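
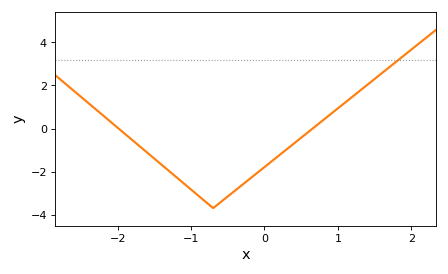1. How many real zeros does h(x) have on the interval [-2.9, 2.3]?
2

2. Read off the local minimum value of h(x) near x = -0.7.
-3.7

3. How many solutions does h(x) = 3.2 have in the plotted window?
1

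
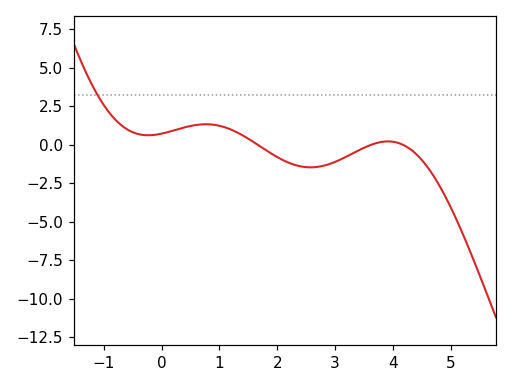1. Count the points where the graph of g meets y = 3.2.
1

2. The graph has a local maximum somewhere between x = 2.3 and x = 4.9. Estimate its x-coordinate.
3.92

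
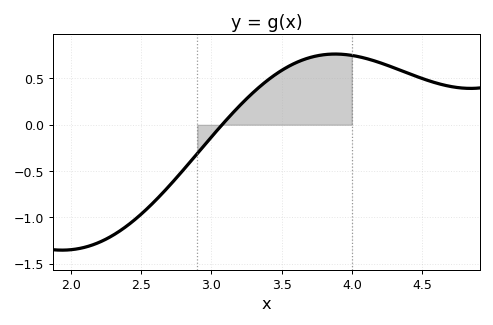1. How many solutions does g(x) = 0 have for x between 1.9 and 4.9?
1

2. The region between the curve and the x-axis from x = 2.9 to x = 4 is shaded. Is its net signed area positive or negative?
positive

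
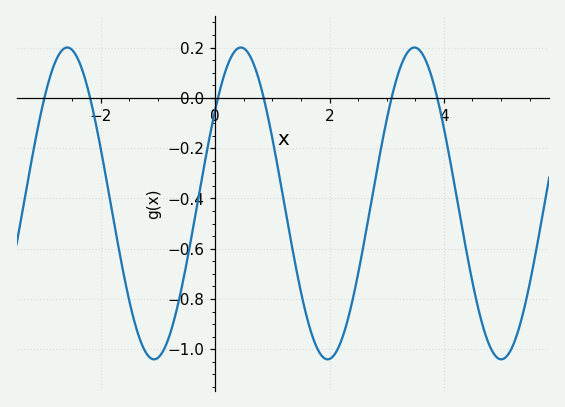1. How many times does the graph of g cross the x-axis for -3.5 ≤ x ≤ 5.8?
6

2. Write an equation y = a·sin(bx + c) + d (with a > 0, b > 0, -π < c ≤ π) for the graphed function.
y = 0.62sin(2.07x + 0.64) - 0.42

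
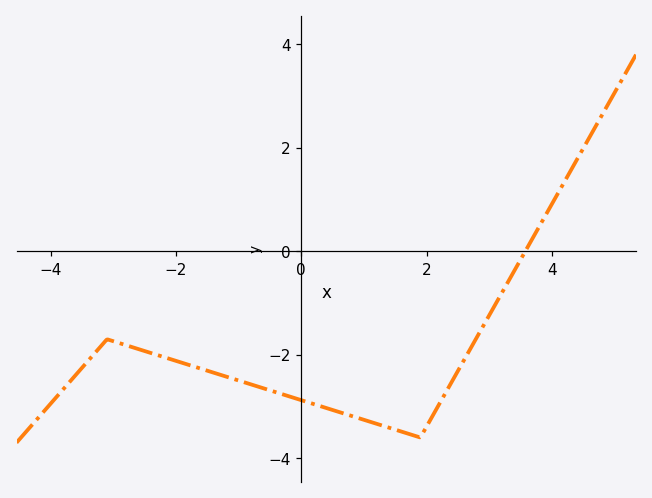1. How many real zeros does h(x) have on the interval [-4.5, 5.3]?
1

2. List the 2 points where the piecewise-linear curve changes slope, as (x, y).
(-3.1, -1.7); (1.9, -3.6)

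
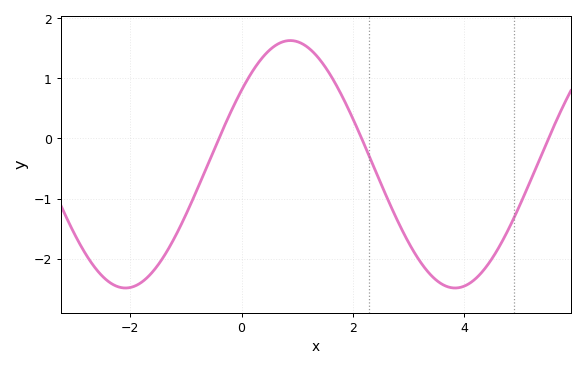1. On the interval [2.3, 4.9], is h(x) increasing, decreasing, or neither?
neither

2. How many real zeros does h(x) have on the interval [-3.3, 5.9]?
3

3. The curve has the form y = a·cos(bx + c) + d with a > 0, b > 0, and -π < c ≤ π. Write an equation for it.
y = 2.06cos(1.1x - 0.93) - 0.43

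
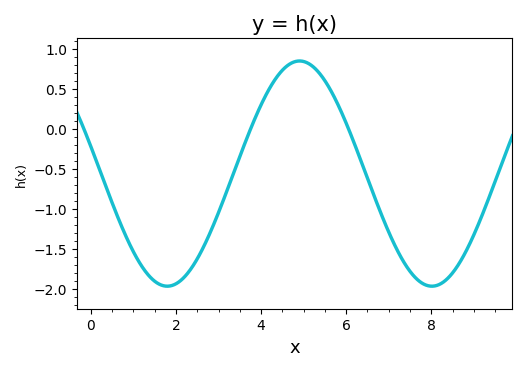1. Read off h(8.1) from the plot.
-1.96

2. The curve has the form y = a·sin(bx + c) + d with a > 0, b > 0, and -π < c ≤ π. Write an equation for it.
y = 1.41sin(1.01x + 2.9) - 0.56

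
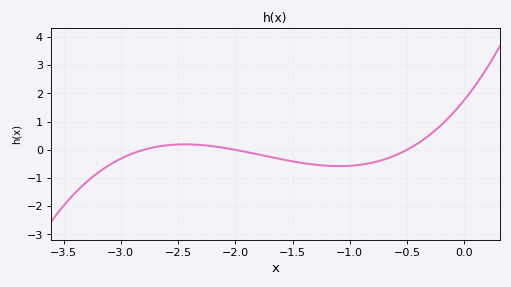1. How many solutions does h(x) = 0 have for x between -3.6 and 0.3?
3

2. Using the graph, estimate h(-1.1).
-0.6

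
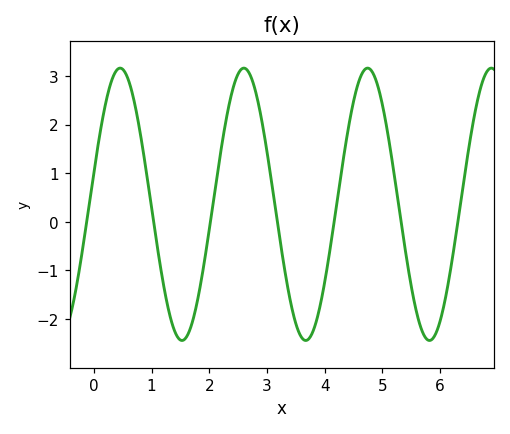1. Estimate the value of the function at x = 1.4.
-2.2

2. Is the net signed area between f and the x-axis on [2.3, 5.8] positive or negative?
positive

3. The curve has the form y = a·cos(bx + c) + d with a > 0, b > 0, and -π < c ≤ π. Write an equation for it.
y = 2.8cos(2.9x - 1.3) + 0.36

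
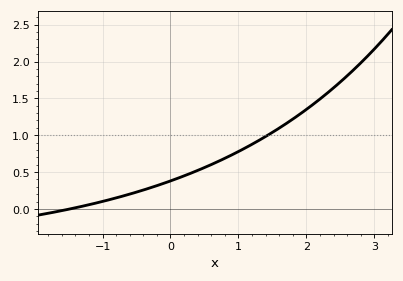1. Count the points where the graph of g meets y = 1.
1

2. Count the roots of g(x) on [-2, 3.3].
1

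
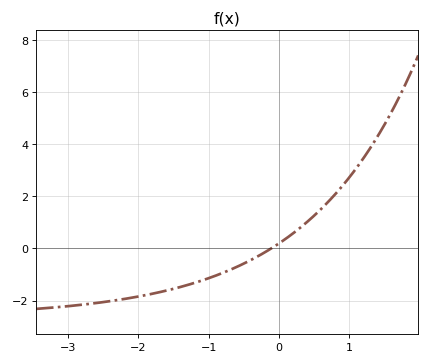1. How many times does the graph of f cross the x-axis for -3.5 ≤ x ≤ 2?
1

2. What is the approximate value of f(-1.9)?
-1.8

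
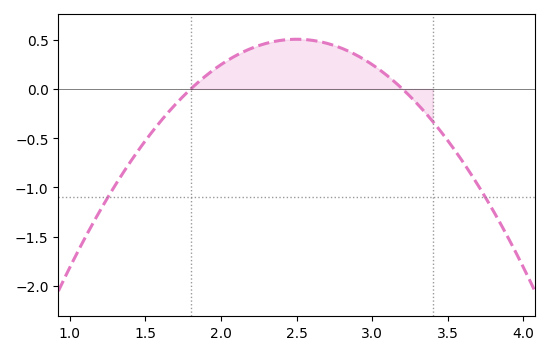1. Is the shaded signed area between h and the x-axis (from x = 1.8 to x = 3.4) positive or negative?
positive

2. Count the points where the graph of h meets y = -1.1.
2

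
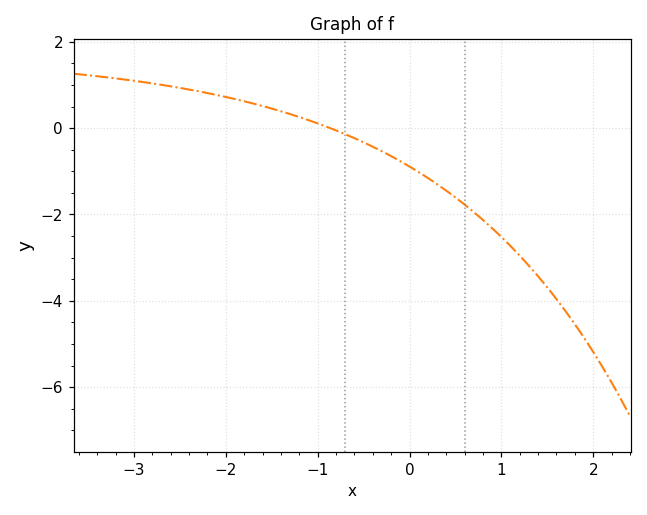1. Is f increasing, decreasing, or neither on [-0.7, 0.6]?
decreasing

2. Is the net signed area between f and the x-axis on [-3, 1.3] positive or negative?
negative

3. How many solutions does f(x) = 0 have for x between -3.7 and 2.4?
1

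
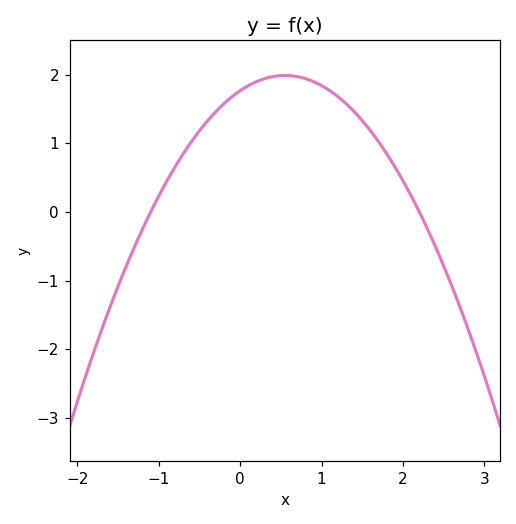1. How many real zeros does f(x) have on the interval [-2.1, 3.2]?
2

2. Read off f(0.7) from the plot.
1.97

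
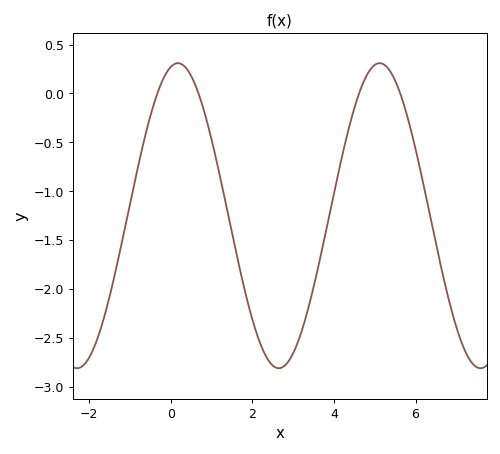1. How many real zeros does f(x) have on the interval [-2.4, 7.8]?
4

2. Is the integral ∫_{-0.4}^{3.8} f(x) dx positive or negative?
negative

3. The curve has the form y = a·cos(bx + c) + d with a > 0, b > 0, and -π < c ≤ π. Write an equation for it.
y = 1.56cos(1.3x - 0.22) - 1.25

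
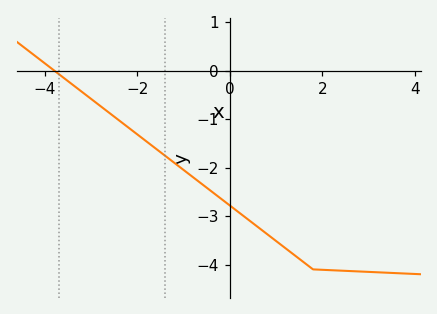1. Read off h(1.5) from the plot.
-3.88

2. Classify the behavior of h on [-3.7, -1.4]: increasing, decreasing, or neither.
decreasing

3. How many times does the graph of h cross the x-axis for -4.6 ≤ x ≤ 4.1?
1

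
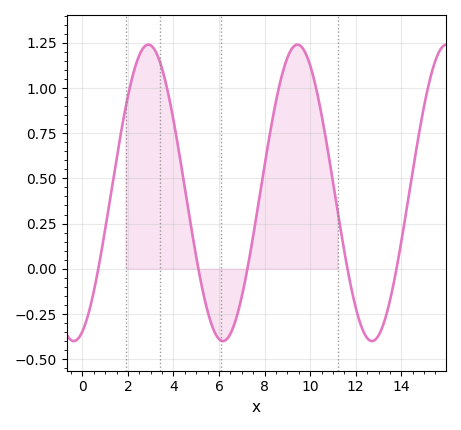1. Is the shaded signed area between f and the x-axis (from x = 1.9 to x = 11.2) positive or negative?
positive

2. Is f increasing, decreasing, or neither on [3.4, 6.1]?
decreasing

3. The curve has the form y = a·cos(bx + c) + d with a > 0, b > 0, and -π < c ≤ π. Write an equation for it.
y = 0.82cos(0.96x - 2.78) + 0.42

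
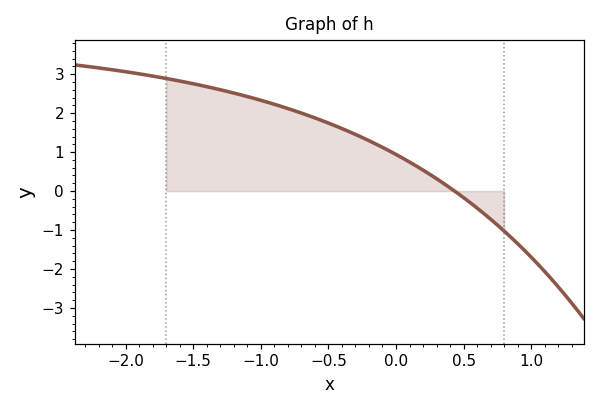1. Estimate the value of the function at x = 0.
0.9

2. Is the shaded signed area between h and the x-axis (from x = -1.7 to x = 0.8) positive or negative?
positive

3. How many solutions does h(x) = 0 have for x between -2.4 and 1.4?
1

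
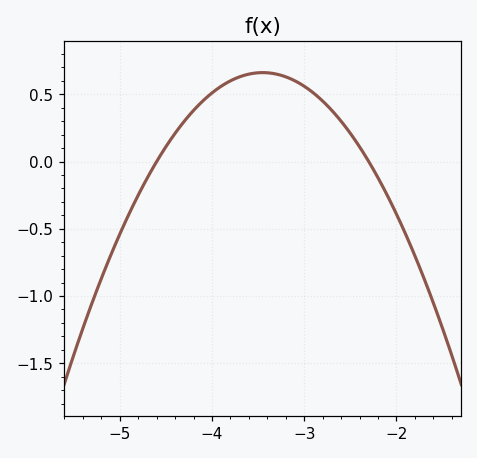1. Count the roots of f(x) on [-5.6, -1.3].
2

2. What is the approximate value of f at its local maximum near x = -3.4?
0.661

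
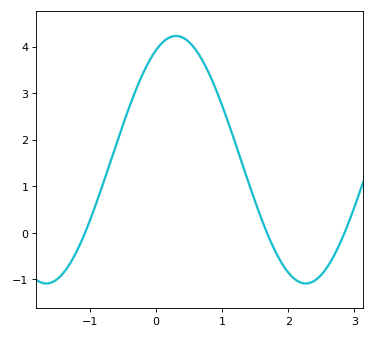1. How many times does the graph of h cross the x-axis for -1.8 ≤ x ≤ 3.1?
3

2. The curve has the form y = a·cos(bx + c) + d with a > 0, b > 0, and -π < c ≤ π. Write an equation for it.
y = 2.66cos(1.6x - 0.482) + 1.57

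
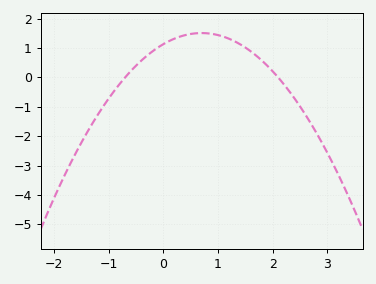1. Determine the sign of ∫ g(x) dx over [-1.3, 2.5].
positive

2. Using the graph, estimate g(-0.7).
0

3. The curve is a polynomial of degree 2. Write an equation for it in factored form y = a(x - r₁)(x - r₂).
y = -0.77(x + 0.7)(x - 2.1)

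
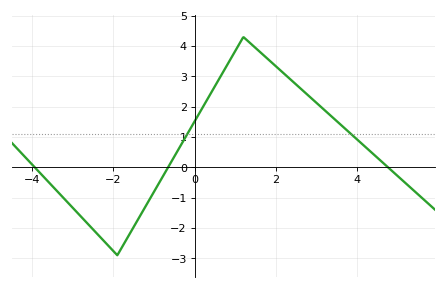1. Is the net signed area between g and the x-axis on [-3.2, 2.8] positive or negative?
positive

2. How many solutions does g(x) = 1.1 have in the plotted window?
2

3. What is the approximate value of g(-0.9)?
-0.6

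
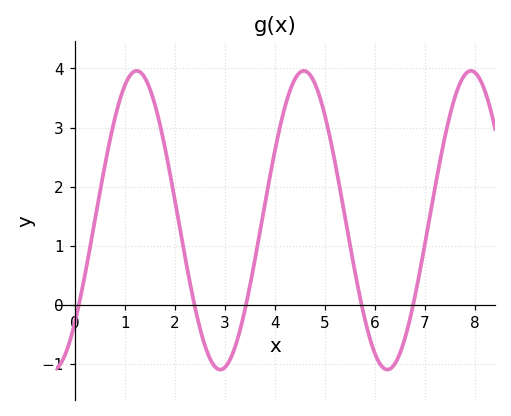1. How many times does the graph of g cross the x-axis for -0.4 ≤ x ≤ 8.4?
5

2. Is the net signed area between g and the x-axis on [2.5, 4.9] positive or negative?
positive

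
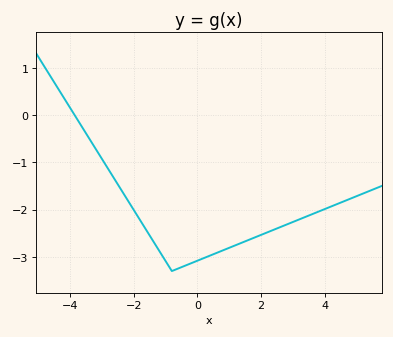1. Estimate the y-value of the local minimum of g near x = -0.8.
-3.3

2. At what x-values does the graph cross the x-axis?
-3.86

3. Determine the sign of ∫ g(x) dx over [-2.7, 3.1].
negative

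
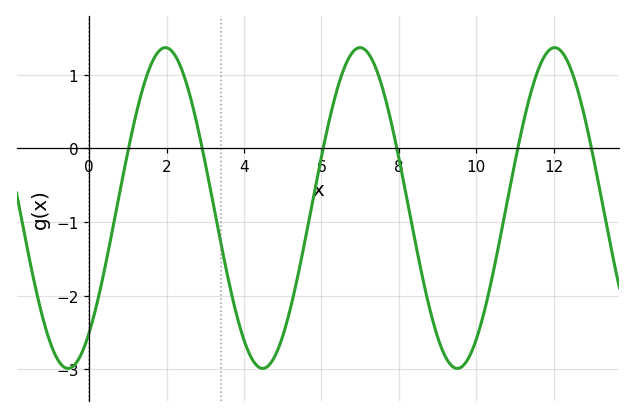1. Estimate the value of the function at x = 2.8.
0.298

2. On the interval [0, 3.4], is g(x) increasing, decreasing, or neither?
neither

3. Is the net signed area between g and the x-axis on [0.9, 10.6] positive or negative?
negative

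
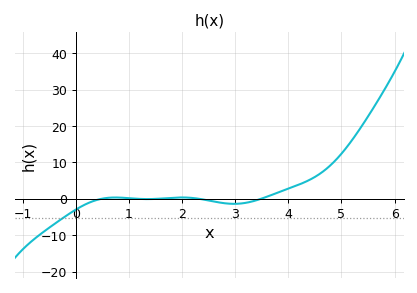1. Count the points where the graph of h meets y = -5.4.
1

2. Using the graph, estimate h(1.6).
0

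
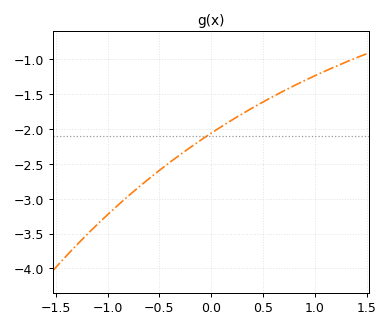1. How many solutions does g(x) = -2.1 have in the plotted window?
1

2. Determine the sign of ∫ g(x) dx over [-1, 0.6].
negative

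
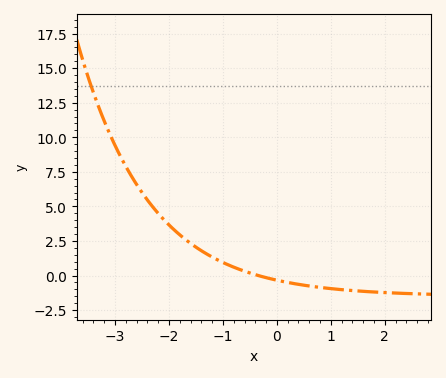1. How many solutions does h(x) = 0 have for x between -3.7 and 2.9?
1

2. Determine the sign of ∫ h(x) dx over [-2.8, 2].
positive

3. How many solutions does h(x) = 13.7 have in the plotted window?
1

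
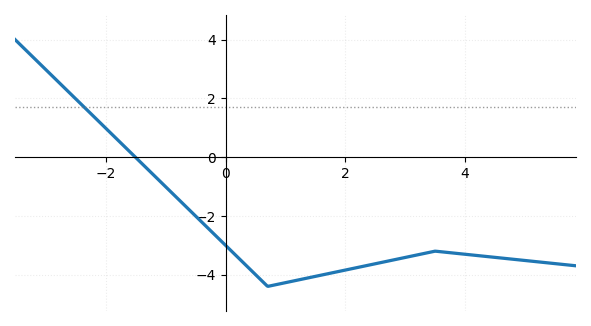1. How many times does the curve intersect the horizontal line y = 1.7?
1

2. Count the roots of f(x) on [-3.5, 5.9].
1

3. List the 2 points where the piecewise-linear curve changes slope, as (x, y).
(0.7, -4.4); (3.5, -3.2)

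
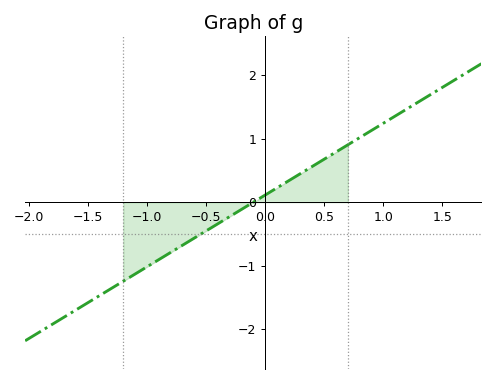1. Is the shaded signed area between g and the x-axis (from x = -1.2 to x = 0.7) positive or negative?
negative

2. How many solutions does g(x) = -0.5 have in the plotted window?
1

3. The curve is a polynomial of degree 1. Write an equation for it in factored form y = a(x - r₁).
y = 1.13(x + 0.1)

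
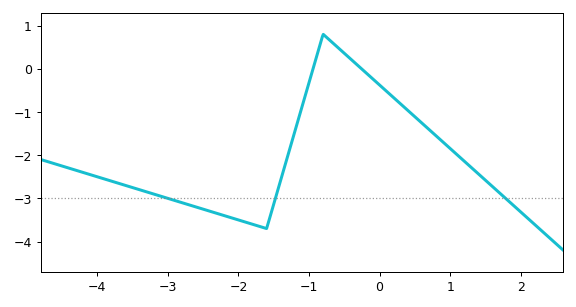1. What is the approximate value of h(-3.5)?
-2.8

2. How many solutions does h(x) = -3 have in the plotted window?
3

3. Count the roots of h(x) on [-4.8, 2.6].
2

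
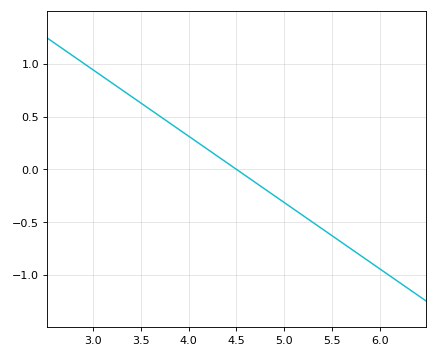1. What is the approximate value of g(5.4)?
-0.567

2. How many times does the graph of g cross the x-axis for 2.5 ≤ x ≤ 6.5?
1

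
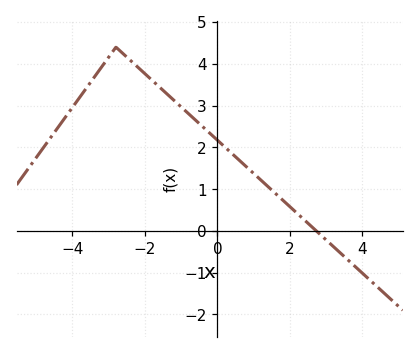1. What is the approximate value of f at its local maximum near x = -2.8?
4.4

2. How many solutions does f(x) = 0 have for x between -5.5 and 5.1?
1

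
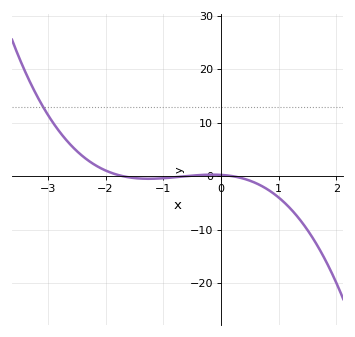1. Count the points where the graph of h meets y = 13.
1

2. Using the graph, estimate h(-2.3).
2.93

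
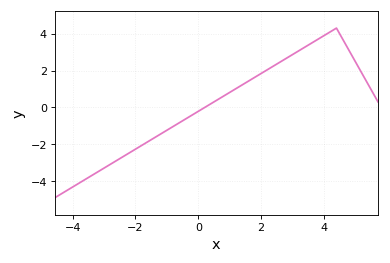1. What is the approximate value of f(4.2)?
4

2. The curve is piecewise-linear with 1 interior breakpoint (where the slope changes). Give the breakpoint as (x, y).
(4.4, 4.3)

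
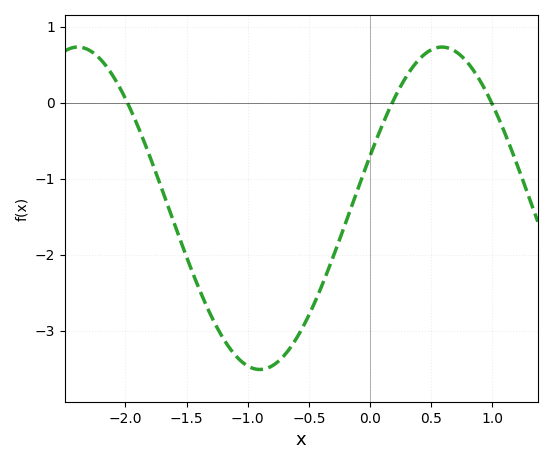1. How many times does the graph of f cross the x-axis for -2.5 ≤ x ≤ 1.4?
3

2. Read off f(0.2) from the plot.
0.1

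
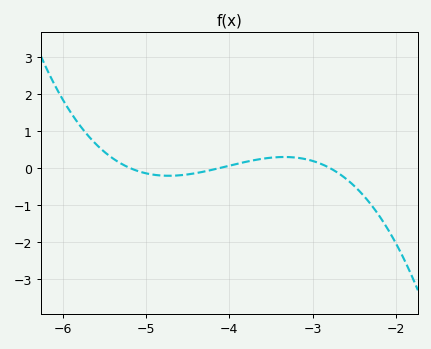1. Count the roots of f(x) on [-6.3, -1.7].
3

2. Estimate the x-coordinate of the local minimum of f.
-4.73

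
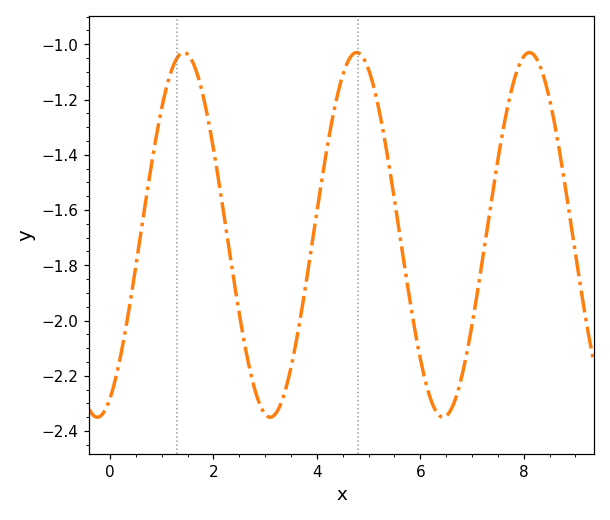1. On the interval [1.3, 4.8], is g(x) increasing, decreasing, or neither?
neither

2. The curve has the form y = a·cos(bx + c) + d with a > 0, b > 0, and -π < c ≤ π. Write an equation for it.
y = 0.66cos(1.9x - 2.7) - 1.69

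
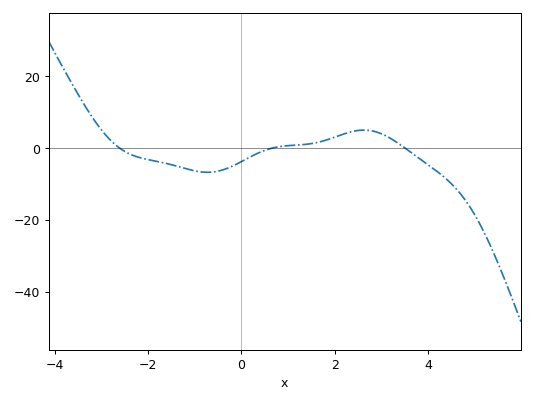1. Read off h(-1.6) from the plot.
-4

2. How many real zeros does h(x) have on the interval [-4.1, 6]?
3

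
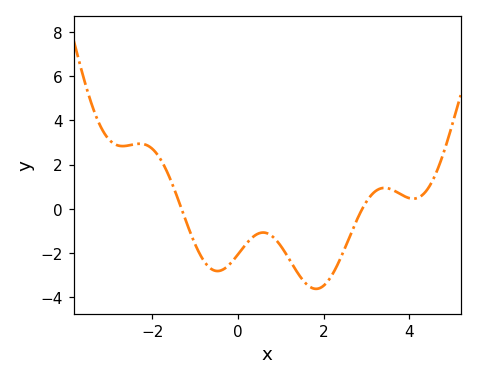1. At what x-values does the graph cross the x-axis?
-1.32, 2.9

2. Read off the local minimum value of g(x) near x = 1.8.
-3.62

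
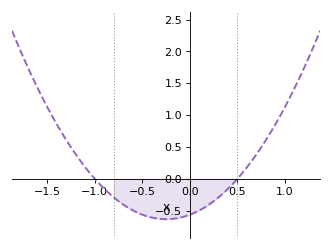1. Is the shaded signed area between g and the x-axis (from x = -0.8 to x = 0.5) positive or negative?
negative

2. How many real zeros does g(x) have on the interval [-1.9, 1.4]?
2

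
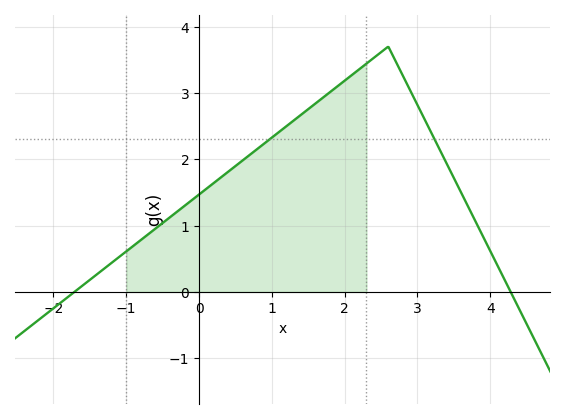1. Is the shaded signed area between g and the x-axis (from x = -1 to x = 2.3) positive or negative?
positive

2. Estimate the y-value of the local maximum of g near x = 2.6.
3.7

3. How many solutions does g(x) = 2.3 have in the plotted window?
2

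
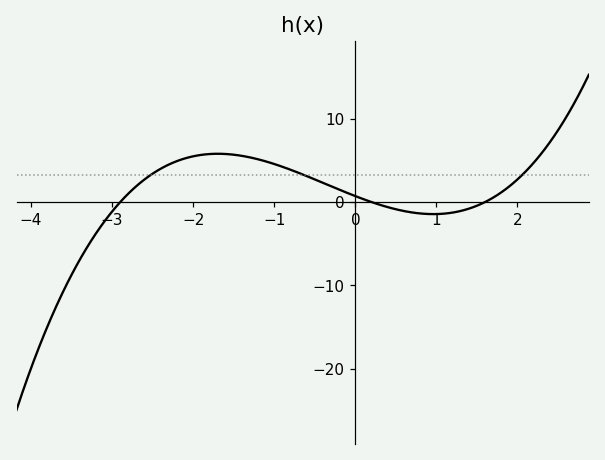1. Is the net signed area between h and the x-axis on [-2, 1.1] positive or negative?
positive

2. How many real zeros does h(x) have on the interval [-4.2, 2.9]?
3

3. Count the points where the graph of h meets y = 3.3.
3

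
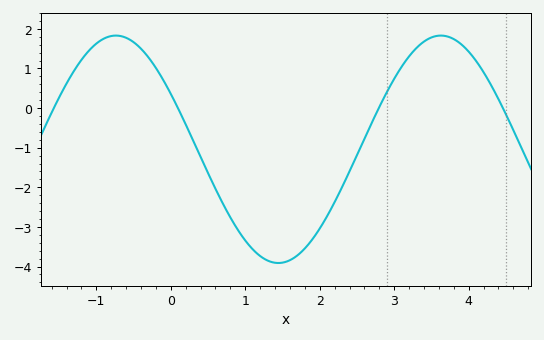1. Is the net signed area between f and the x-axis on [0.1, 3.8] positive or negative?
negative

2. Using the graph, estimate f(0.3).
-0.819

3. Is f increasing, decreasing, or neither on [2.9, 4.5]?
neither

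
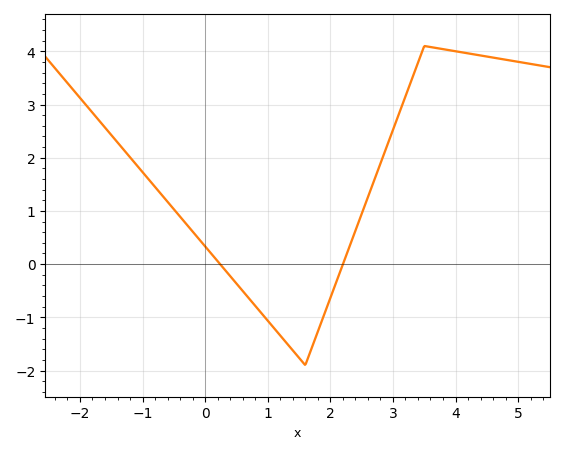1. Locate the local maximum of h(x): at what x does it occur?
3.5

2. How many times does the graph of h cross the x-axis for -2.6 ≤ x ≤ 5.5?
2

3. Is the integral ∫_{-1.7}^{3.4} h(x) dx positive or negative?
positive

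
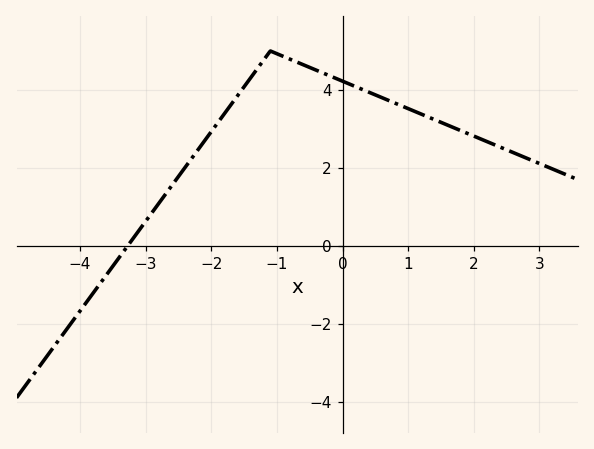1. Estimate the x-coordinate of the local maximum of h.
-1.1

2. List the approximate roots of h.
-3.27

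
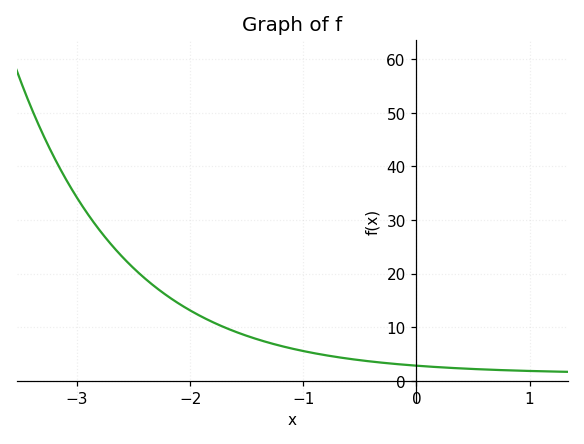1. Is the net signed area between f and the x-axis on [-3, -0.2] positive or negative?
positive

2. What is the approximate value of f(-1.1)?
6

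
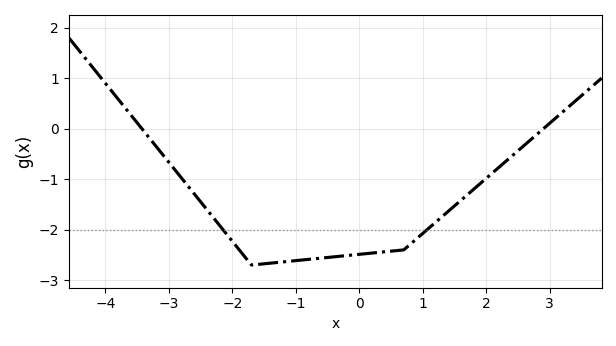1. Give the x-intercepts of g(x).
-3.4, 3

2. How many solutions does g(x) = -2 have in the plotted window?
2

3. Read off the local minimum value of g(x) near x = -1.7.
-2.7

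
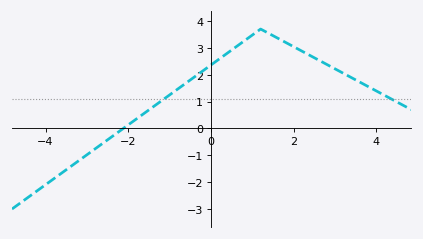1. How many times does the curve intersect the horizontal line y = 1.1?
2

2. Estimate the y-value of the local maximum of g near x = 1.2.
3.7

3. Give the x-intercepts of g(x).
-2.12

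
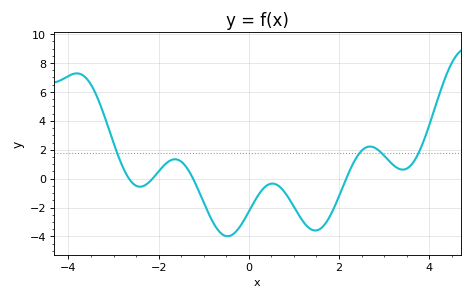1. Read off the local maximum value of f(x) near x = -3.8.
7.2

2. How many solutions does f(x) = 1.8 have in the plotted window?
4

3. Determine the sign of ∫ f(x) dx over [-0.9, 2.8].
negative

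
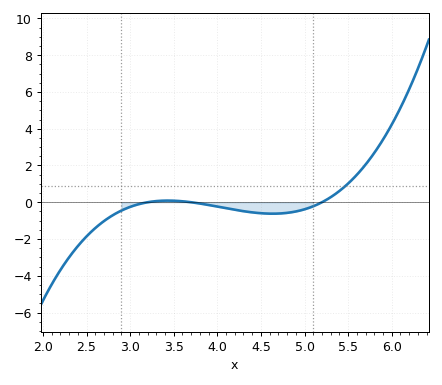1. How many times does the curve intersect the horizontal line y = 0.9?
1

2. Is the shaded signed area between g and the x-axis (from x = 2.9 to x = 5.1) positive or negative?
negative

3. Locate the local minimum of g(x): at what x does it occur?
4.63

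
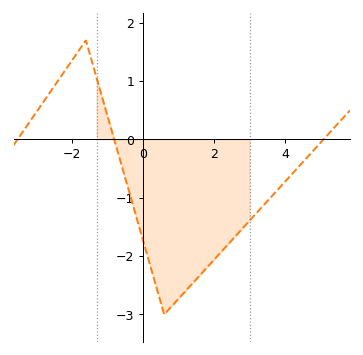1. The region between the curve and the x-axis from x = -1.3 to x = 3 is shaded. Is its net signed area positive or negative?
negative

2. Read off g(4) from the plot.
-0.7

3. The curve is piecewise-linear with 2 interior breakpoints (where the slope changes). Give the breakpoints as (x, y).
(-1.6, 1.7); (0.6, -3)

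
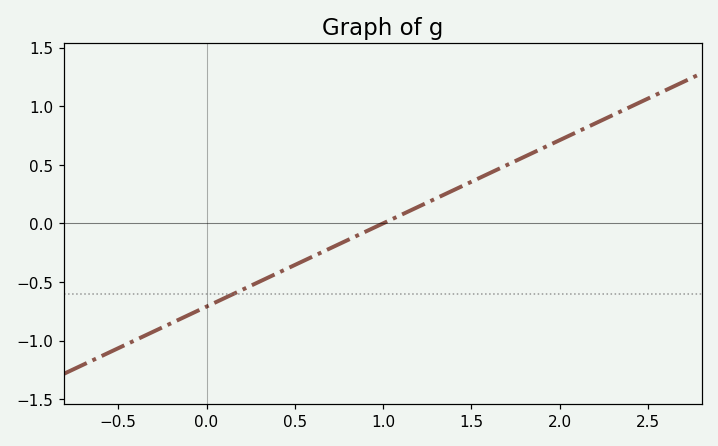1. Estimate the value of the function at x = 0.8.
-0.15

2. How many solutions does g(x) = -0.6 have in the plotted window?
1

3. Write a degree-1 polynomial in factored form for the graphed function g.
y = 0.71(x - 1)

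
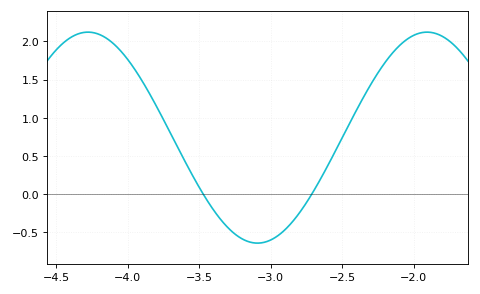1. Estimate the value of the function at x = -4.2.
2.09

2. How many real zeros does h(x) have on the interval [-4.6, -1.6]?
2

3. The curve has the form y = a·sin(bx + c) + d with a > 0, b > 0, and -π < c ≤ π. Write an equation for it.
y = 1.38sin(2.65x + 0.34) + 0.74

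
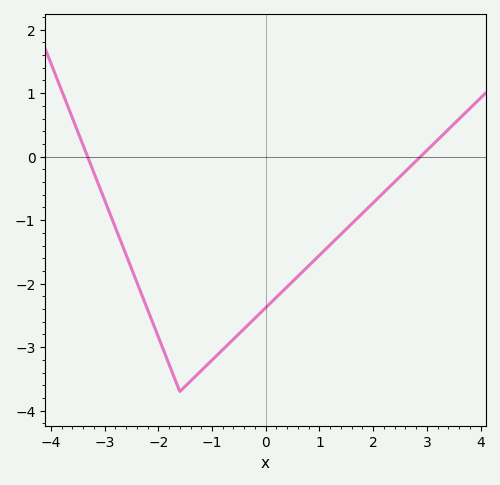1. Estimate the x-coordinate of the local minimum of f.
-1.6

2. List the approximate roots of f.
-3.4, 2.8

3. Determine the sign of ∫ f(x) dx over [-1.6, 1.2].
negative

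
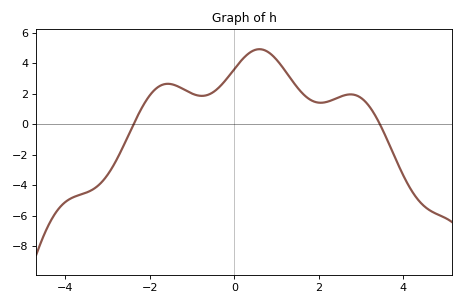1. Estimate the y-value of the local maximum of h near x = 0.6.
4.91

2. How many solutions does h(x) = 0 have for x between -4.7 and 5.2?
2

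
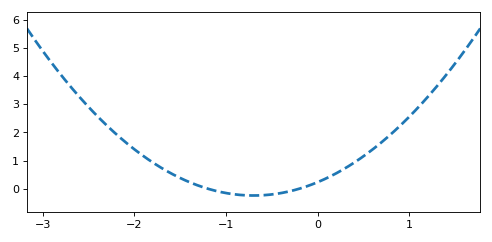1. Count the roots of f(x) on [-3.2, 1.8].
2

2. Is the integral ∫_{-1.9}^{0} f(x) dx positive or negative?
positive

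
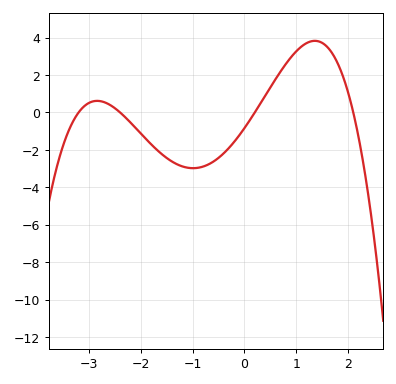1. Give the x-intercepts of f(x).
-3.2, -2.4, 0.2, 2.1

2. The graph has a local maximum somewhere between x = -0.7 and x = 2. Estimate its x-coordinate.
1.4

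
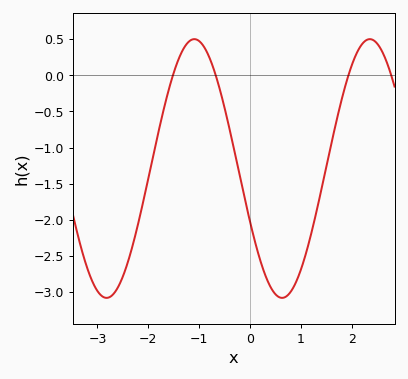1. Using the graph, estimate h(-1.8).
-0.786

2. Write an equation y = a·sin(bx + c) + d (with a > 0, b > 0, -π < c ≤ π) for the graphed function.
y = 1.79sin(1.82x - 2.72) - 1.29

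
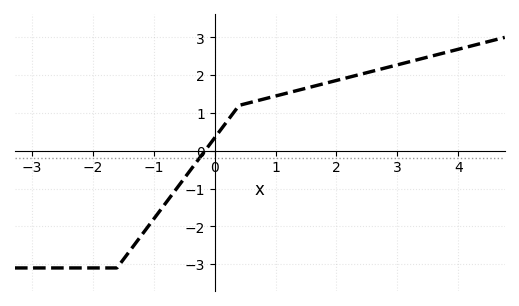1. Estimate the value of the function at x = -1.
-1.8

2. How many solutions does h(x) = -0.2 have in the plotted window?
1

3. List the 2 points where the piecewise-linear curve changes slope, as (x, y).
(-1.6, -3.1); (0.4, 1.2)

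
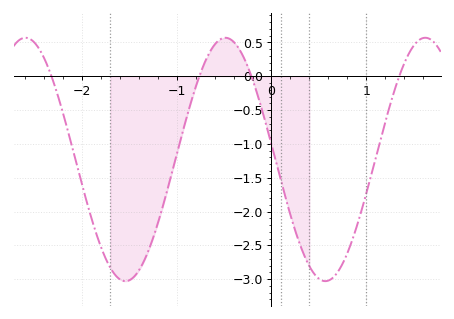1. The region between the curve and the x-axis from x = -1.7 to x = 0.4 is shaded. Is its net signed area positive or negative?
negative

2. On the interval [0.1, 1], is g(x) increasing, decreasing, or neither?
neither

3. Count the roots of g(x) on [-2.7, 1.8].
4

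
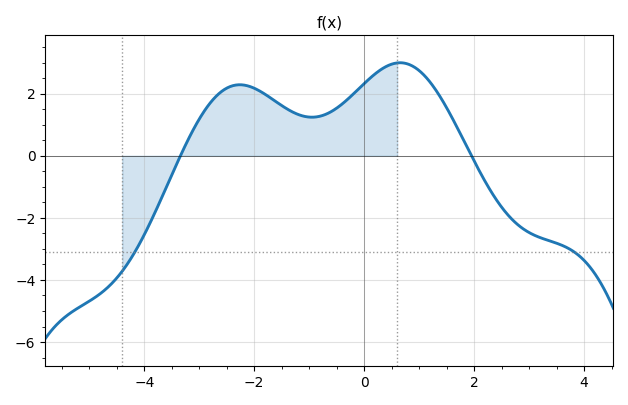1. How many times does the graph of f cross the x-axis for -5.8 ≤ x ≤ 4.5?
2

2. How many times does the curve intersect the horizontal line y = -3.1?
2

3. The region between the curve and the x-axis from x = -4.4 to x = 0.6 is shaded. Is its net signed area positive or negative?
positive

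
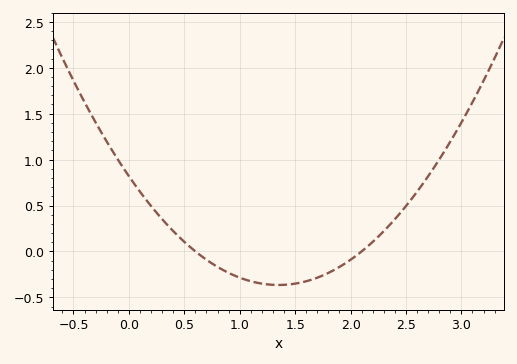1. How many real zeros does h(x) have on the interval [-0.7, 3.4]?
2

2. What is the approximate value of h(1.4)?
-0.35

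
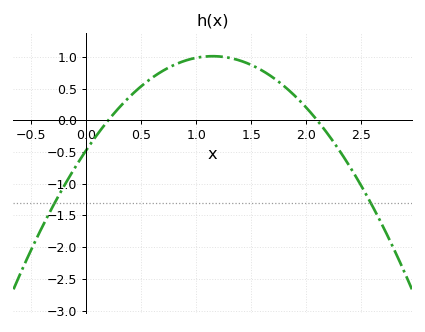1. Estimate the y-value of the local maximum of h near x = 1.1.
1.01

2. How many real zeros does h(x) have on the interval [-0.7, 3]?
2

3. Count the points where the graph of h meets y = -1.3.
2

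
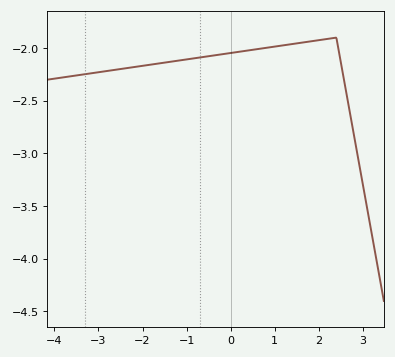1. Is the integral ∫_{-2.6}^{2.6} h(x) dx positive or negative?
negative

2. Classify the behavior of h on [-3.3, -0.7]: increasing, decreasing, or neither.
increasing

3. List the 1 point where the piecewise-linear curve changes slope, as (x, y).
(2.4, -1.9)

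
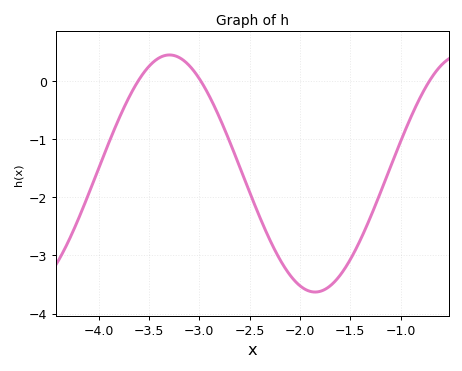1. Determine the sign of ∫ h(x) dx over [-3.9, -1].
negative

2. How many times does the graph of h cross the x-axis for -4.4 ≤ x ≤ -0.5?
3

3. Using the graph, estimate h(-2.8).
-0.6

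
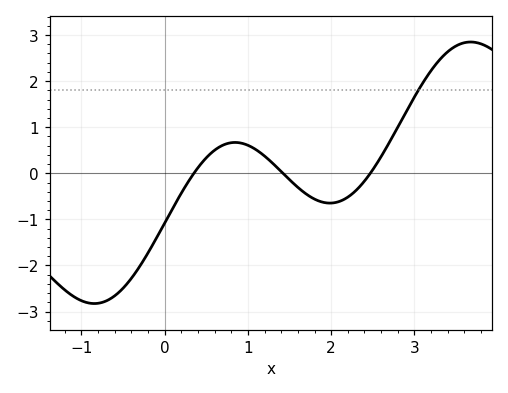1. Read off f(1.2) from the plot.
0.4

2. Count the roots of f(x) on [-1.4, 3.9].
3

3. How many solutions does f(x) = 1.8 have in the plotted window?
1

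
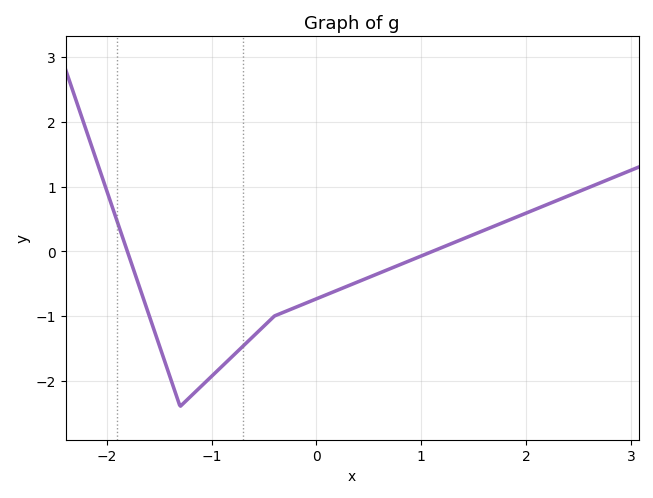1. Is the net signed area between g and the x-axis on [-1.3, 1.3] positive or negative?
negative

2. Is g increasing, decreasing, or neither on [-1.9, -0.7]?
neither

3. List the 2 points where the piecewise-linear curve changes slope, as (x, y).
(-1.3, -2.4); (-0.4, -1)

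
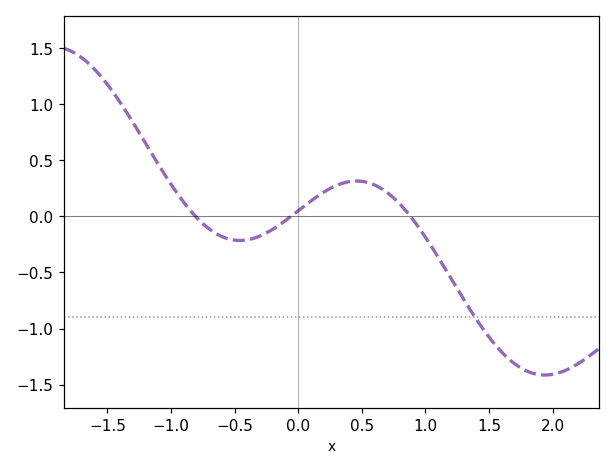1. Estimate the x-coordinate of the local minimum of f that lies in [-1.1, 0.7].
-0.458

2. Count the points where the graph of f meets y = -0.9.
1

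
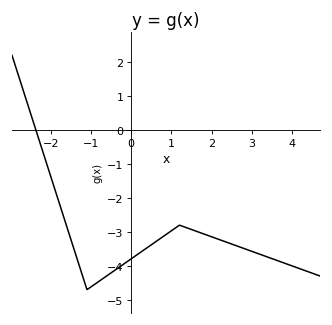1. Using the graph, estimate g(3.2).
-3.7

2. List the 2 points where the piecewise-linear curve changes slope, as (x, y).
(-1.1, -4.7); (1.2, -2.8)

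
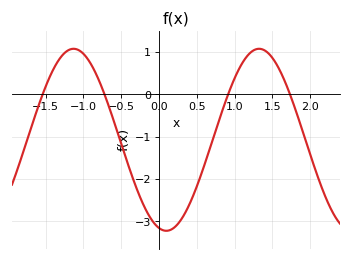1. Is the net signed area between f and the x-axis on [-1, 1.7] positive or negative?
negative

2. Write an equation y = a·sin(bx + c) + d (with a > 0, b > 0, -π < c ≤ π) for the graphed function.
y = 2.15sin(2.56x - 1.82) - 1.07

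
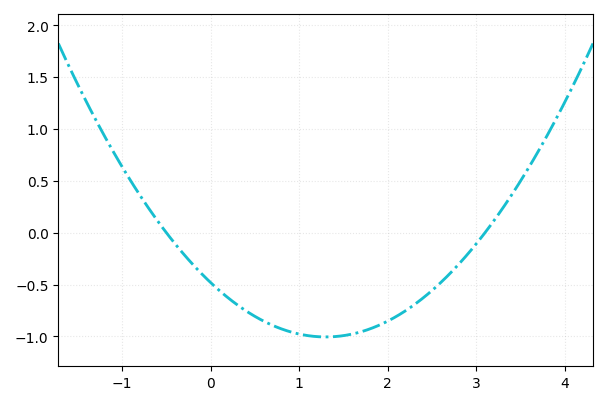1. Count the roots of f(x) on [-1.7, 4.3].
2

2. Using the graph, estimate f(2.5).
-0.558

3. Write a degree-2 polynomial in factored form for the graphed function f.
y = 0.31(x + 0.5)(x - 3.1)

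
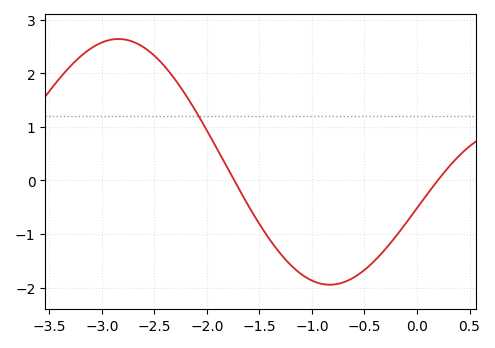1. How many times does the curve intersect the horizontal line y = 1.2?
1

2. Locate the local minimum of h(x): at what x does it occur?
-0.83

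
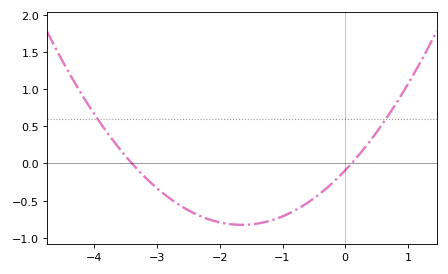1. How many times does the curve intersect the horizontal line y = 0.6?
2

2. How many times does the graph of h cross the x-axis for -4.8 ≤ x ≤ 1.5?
2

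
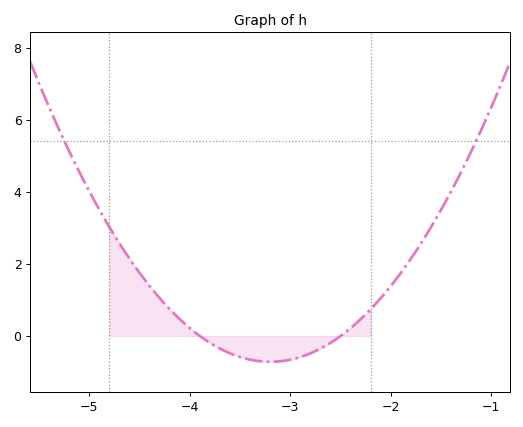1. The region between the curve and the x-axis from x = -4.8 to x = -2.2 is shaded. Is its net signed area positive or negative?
positive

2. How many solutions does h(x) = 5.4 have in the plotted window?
2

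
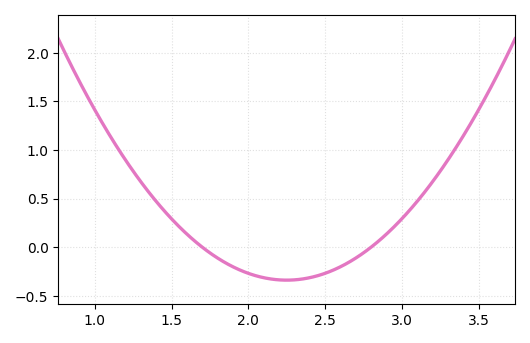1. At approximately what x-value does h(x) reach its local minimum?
2.25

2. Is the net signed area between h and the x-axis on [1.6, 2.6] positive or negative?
negative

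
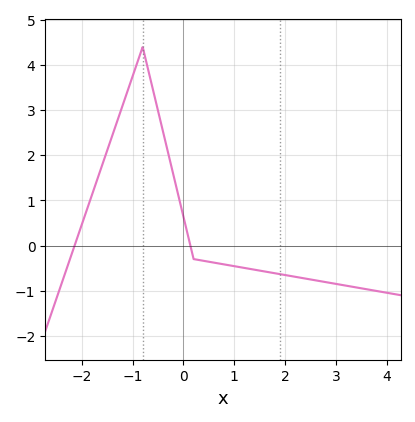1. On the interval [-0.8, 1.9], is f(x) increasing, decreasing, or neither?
decreasing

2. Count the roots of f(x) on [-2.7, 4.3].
2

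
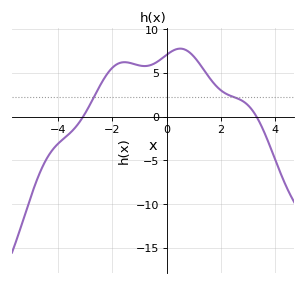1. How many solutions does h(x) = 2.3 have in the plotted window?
2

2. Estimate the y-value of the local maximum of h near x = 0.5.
8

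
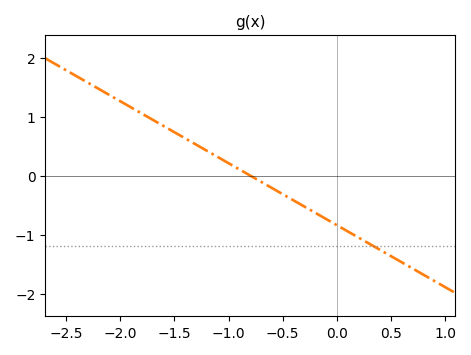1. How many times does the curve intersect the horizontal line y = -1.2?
1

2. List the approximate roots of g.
-0.8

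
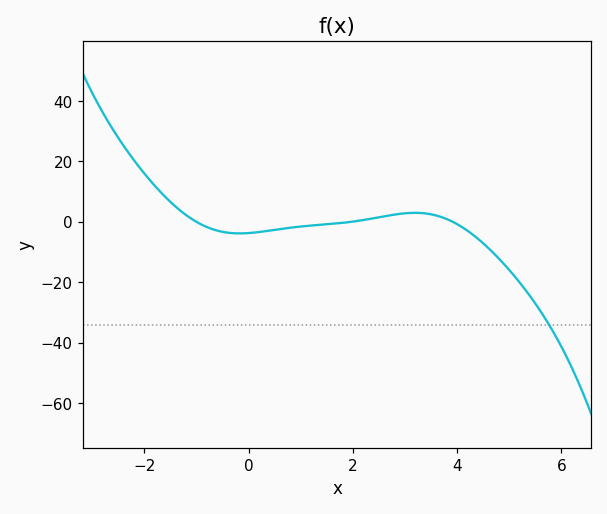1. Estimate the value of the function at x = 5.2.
-20.1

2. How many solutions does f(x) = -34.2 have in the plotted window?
1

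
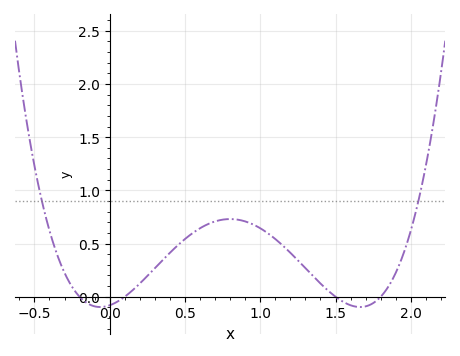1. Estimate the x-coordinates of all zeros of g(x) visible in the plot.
-0.2, 0.1, 1.5, 1.8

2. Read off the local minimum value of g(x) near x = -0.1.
-0.1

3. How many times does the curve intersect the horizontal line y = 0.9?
2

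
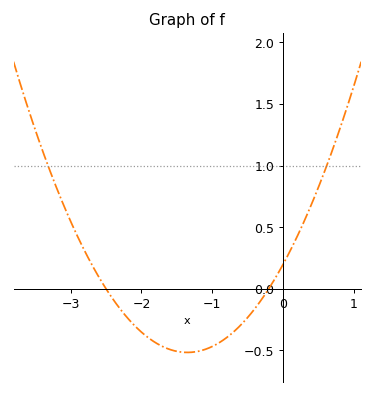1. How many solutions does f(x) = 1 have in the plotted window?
2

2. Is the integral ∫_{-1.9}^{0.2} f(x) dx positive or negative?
negative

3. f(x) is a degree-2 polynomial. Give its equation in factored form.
y = 0.39(x + 2.5)(x + 0.2)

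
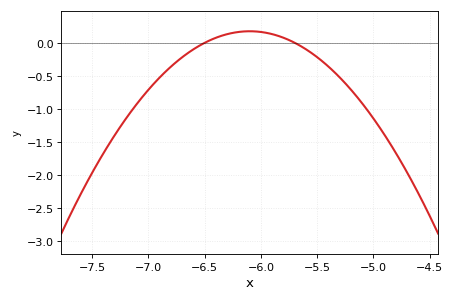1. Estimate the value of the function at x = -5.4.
-0.35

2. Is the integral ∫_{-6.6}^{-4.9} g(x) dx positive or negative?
negative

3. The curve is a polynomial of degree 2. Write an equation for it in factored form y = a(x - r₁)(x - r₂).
y = -1.09(x + 6.5)(x + 5.7)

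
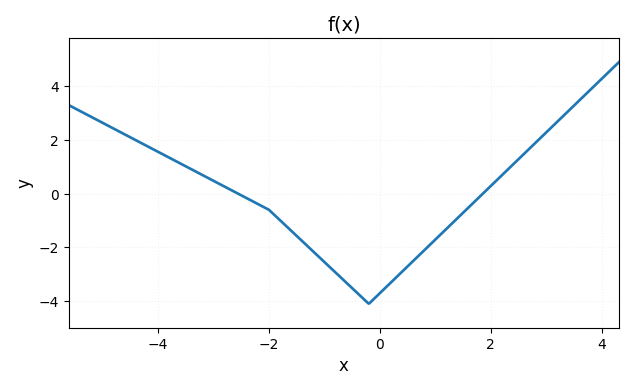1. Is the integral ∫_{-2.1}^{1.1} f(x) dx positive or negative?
negative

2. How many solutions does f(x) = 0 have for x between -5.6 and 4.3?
2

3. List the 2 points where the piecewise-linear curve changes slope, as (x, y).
(-2, -0.6); (-0.2, -4.1)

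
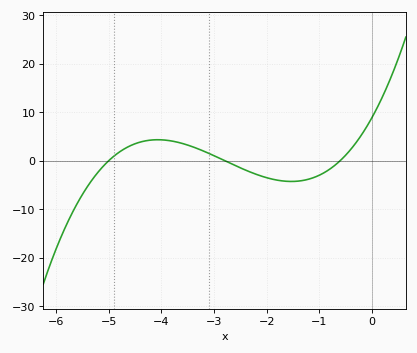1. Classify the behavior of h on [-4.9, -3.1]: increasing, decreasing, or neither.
neither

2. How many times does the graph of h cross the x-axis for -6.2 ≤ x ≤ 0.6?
3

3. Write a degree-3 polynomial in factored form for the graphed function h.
y = 1.05(x + 5)(x + 2.8)(x + 0.6)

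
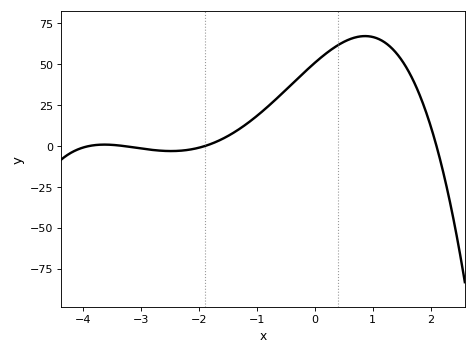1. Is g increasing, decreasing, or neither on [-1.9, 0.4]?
increasing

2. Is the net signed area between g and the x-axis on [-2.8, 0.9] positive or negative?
positive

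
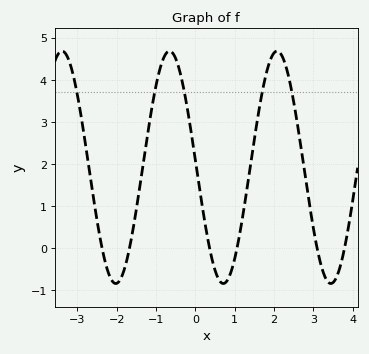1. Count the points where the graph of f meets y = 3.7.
5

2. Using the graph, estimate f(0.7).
-0.839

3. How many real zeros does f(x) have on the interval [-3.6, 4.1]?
6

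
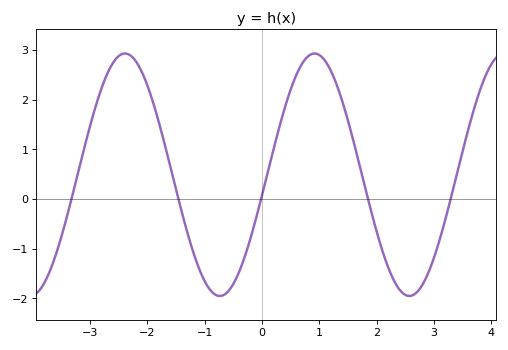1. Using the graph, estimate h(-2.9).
1.87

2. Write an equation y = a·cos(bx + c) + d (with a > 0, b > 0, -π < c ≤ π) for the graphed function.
y = 2.44cos(1.9x - 1.74) + 0.49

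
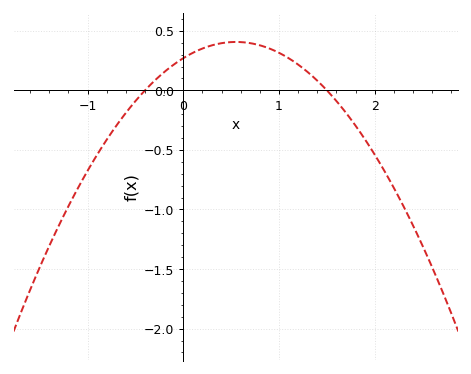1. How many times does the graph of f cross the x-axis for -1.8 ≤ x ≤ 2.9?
2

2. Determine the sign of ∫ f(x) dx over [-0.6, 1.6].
positive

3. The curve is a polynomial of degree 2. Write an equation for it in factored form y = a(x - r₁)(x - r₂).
y = -0.45(x + 0.4)(x - 1.5)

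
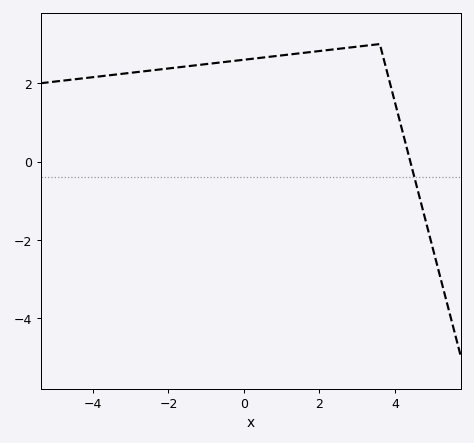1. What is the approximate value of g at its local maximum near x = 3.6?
3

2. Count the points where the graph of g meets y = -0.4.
1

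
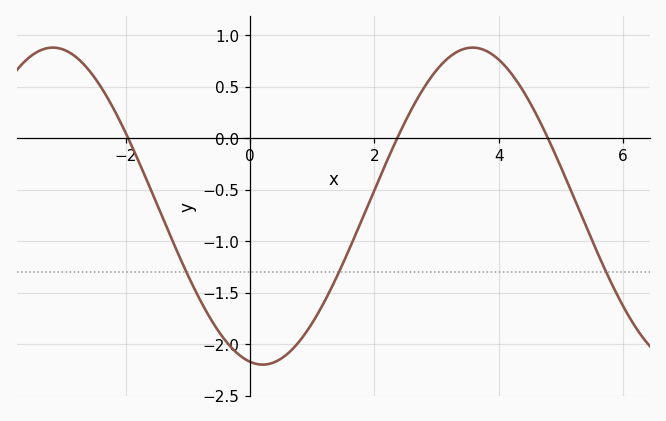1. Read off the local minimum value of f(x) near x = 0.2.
-2.2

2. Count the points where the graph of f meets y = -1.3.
3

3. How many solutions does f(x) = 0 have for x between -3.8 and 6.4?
3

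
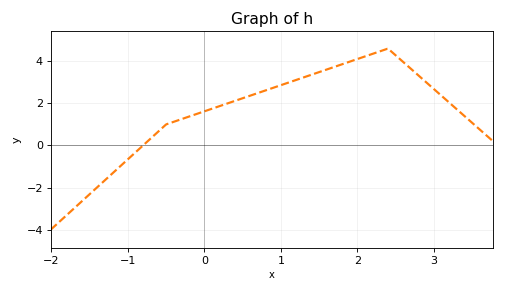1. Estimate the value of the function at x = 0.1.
1.8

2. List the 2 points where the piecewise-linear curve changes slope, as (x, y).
(-0.5, 1); (2.4, 4.6)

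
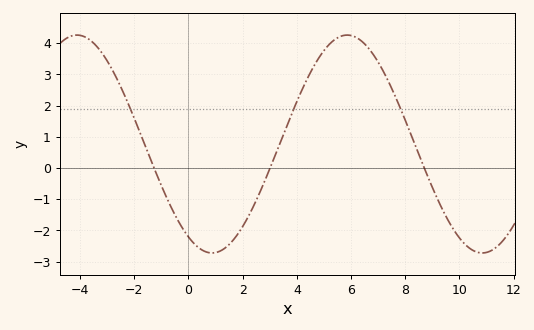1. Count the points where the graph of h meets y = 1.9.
3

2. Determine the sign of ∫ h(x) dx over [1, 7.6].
positive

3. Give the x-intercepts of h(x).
-1.2, 3, 8.8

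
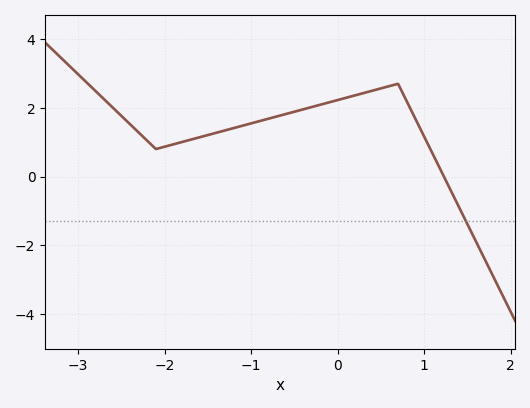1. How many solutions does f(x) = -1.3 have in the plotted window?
1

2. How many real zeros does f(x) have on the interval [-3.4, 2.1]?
1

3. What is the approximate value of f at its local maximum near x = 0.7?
2.7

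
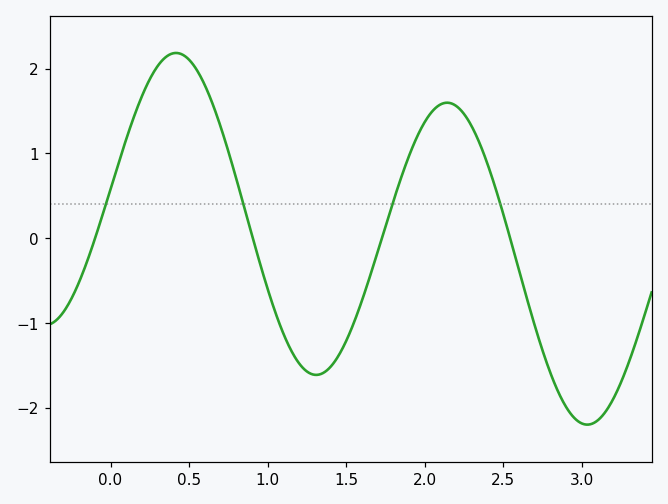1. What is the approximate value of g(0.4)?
2.2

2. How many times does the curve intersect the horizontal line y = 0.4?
4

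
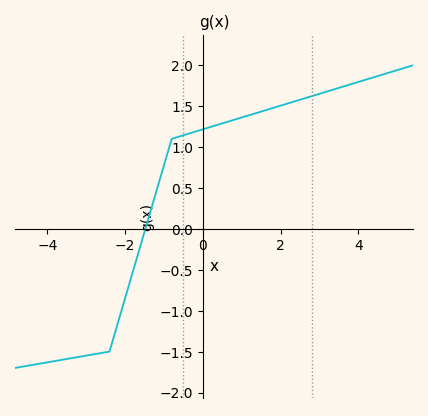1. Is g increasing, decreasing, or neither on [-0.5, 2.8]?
increasing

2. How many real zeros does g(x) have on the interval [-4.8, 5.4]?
1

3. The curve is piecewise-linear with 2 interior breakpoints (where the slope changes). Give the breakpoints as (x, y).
(-2.4, -1.5); (-0.8, 1.1)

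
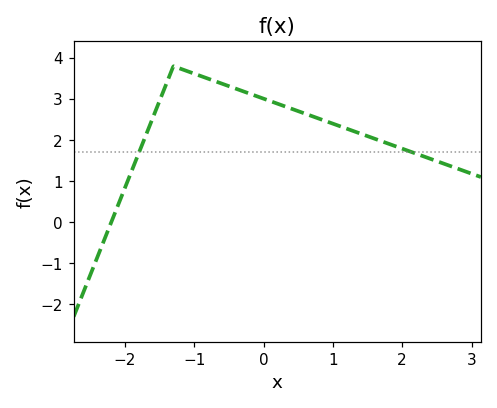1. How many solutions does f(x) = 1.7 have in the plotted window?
2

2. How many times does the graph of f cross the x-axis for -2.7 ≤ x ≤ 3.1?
1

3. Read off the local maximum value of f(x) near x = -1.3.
3.8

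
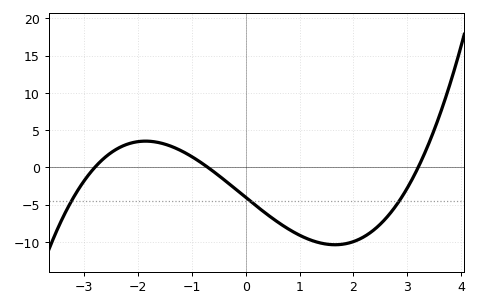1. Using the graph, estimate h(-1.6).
3.5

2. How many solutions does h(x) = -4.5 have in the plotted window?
3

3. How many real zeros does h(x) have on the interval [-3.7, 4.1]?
3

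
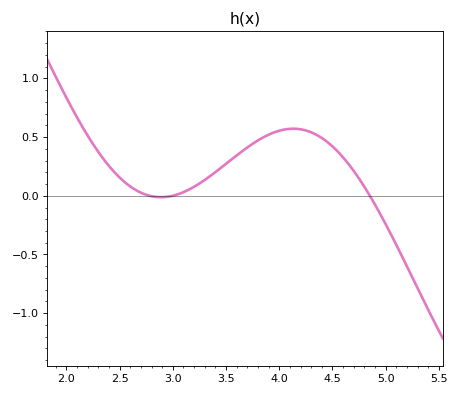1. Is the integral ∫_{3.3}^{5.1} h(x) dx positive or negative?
positive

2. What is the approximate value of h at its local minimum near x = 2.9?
-0.012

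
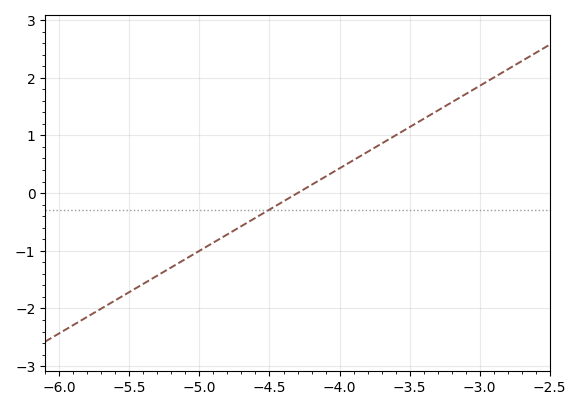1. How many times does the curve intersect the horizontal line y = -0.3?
1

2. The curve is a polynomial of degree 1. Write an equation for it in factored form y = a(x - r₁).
y = 1.43(x + 4.3)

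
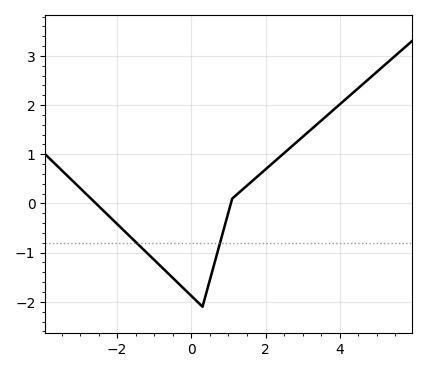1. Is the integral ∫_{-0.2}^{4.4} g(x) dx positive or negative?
positive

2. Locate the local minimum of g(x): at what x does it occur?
0.2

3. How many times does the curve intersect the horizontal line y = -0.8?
2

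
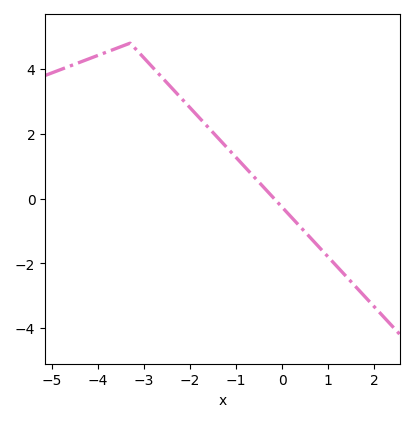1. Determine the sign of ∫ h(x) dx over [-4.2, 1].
positive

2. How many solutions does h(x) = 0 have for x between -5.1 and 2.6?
1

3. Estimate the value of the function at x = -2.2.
3.11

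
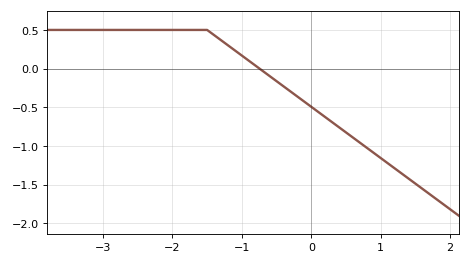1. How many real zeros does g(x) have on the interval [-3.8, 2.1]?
1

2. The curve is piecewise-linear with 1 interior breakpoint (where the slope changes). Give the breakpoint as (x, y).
(-1.5, 0.5)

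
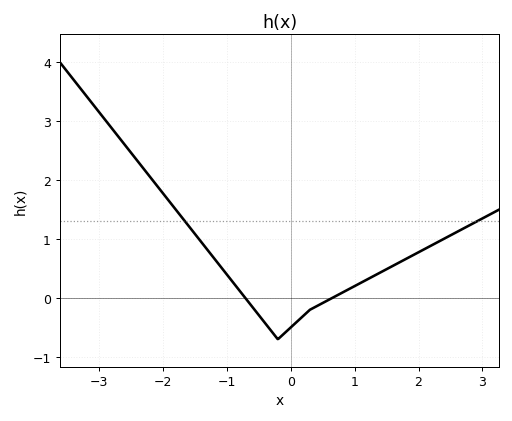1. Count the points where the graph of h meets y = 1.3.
2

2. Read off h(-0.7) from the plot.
0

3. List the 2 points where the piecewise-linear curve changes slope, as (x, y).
(-0.2, -0.7); (0.3, -0.2)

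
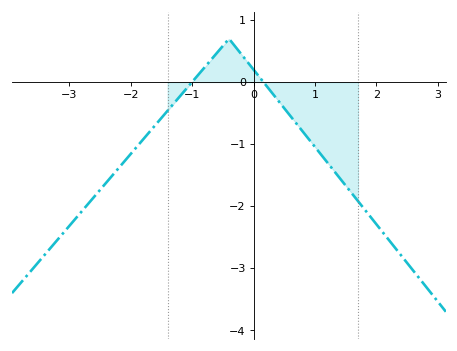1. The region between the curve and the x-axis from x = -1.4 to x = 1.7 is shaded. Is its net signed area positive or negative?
negative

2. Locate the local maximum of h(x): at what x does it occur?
-0.401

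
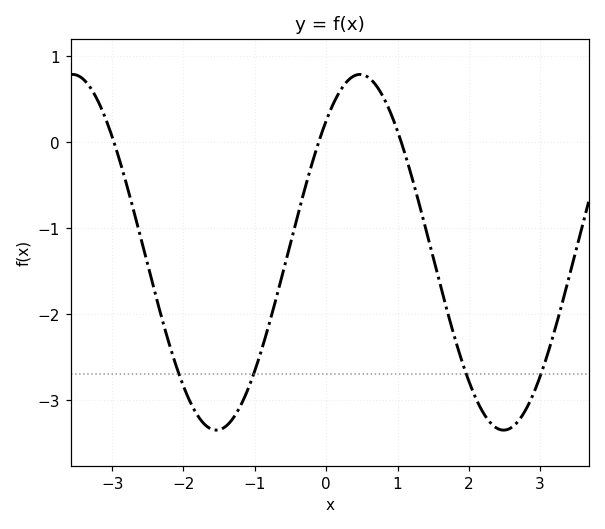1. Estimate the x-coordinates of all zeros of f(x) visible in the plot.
-2.97, -0.106, 1.05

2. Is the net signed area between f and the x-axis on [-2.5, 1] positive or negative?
negative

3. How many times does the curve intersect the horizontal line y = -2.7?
4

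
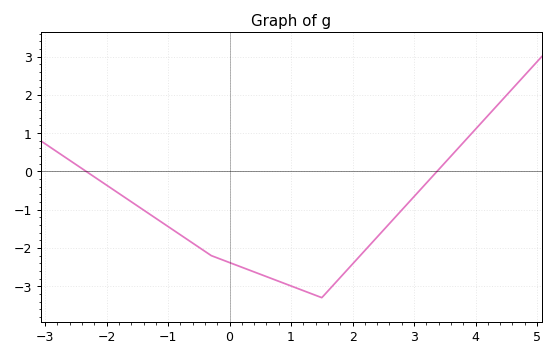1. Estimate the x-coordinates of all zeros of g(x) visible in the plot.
-2.4, 3.4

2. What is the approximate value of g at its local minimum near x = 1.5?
-3.3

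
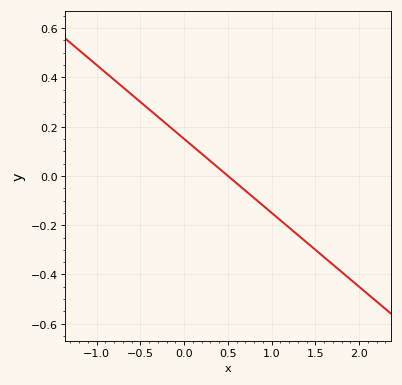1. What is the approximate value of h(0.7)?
-0.06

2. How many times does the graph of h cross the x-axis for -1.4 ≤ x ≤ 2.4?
1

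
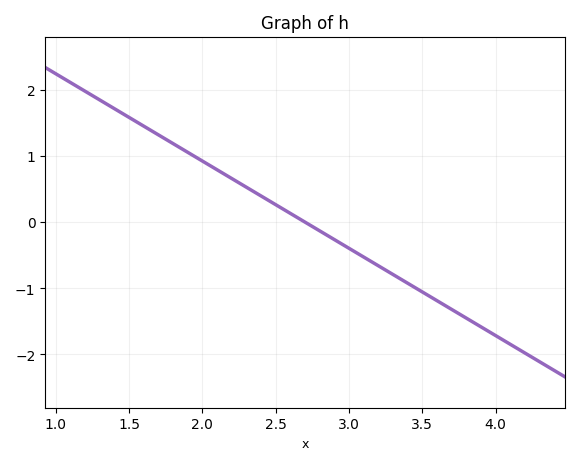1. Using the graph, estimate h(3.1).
-0.5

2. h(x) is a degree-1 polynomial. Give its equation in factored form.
y = -1.32(x - 2.7)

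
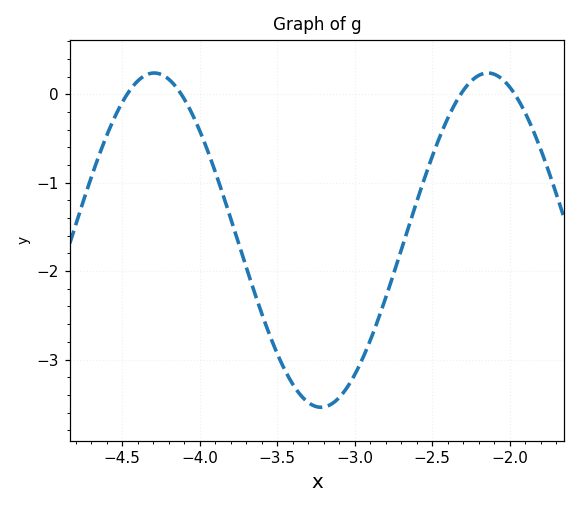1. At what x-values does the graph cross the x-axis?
-4.45, -4.1, -2.3, -1.95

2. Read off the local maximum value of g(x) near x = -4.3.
0.2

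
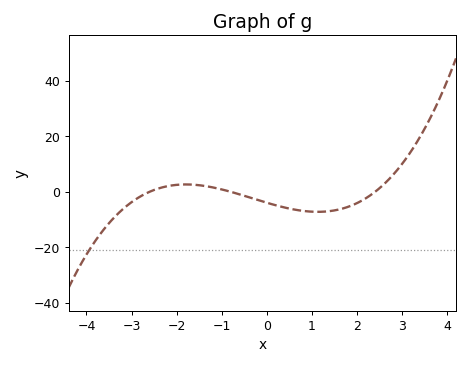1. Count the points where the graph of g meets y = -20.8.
1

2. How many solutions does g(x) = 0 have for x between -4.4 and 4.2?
3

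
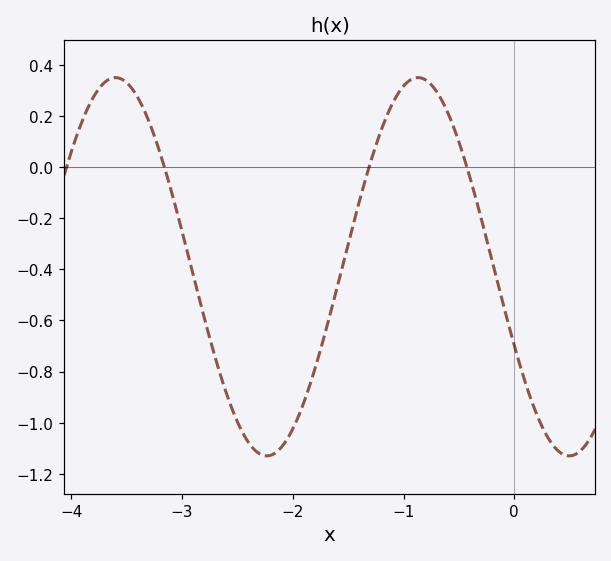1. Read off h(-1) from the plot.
0.317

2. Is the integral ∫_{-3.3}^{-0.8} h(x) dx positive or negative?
negative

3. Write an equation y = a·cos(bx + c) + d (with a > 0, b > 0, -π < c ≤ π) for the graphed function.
y = 0.74cos(2.3x + 2) - 0.39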